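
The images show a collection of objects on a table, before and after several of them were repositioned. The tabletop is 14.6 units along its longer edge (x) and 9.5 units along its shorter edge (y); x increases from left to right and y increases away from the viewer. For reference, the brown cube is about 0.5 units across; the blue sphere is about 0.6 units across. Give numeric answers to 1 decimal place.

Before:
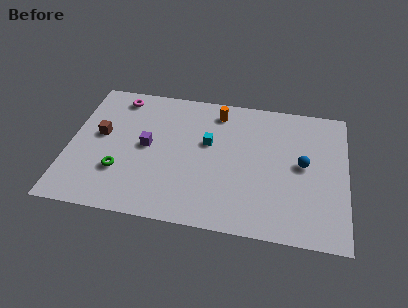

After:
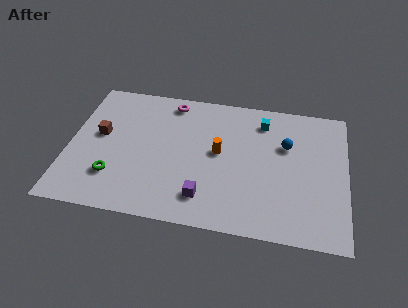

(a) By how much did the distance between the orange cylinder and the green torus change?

-1.1

Before: roughly 7.1 units apart; after: 6.0. That's 1.1 units closer together.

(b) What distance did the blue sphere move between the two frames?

1.5

The blue sphere was near (12.3, 5.0) before and (11.4, 6.2) after, so it travelled √(0.9² + 1.2²) ≈ 1.5 units.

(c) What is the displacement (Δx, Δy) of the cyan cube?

(2.8, 2.0)

From the two frames, the cyan cube sits at roughly (7.3, 5.7) before and (10.1, 7.7) after.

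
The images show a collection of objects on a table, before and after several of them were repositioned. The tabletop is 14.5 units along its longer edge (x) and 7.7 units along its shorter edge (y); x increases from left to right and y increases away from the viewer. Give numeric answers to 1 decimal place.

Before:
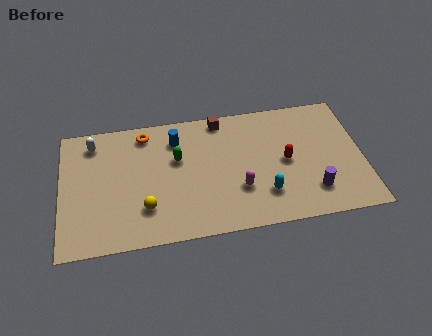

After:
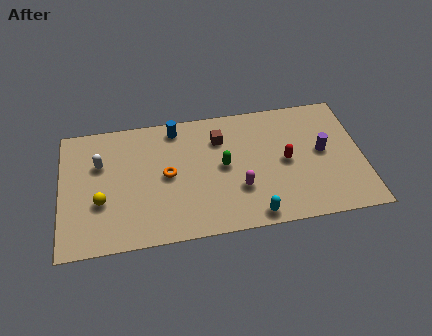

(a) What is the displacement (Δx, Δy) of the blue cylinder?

(0.0, 0.7)

From the two frames, the blue cylinder sits at roughly (5.6, 6.0) before and (5.6, 6.7) after.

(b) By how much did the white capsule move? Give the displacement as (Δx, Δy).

(0.3, -1.3)

The white capsule was at about (1.6, 6.4) and moved to about (1.9, 5.1).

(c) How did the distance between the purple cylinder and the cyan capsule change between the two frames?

+2.5

They were about 2.3 units apart before and 4.8 after — 2.5 units further apart.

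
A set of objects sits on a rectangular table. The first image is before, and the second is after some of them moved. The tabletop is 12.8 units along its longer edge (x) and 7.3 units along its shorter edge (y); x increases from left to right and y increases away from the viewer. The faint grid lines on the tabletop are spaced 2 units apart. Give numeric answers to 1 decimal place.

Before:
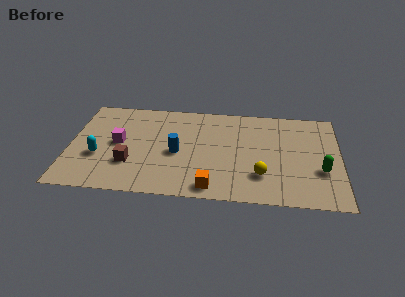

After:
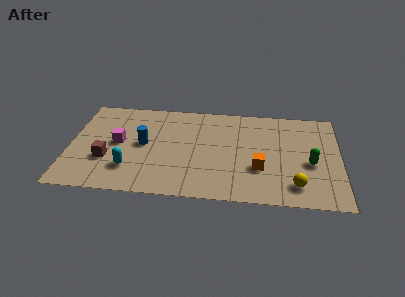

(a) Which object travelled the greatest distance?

the orange cube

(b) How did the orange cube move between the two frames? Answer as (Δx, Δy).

(2.2, 1.6)

The orange cube was at about (6.8, 0.9) and moved to about (9.0, 2.5).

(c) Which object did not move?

the magenta cube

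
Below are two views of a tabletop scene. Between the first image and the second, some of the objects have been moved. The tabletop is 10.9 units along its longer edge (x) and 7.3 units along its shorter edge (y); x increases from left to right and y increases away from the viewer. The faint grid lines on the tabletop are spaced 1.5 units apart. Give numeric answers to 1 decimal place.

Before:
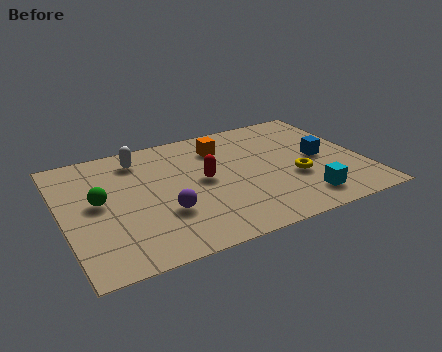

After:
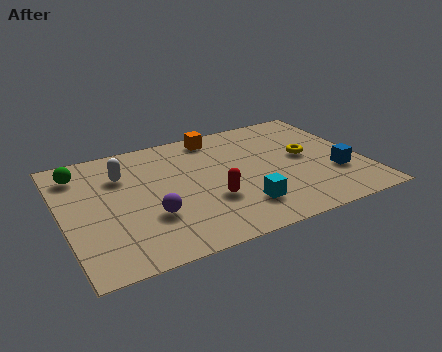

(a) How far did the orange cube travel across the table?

0.8

The orange cube was near (6.0, 5.6) before and (5.9, 6.4) after, so it travelled √(0.1² + 0.8²) ≈ 0.8 units.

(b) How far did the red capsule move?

1.3

The red capsule was near (5.1, 3.8) before and (5.2, 2.5) after, so it travelled √(0.1² + 1.3²) ≈ 1.3 units.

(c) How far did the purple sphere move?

0.5

The purple sphere moved from about (3.5, 2.4) to (3.0, 2.4), a distance of √(0.5² + 0.0²) ≈ 0.5.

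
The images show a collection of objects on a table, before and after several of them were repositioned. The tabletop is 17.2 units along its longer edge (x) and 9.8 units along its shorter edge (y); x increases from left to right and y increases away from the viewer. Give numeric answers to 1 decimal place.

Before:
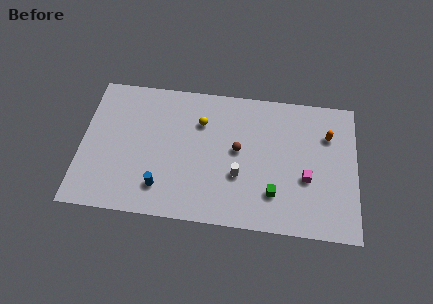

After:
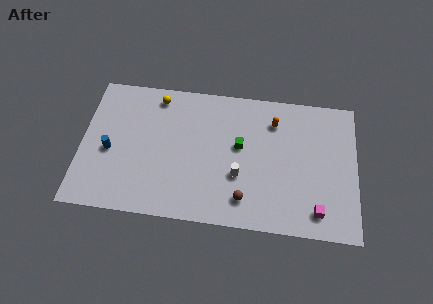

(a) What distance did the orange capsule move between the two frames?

3.5

The orange capsule moved from about (15.4, 7.0) to (12.0, 7.6), a distance of √(3.4² + 0.6²) ≈ 3.5.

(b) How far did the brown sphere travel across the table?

3.4

From (9.8, 5.3) to (10.3, 1.9), the brown sphere covered √(0.5² + 3.4²) ≈ 3.4 units.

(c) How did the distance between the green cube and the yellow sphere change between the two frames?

-0.5

They were about 6.5 units apart before and 6.0 after — 0.5 units closer together.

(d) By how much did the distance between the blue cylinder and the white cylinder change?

+3.1

They were about 5.0 units apart before and 8.1 after — 3.1 units further apart.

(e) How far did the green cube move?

3.8

The green cube was near (12.1, 2.5) before and (9.9, 5.6) after, so it travelled √(2.2² + 3.1²) ≈ 3.8 units.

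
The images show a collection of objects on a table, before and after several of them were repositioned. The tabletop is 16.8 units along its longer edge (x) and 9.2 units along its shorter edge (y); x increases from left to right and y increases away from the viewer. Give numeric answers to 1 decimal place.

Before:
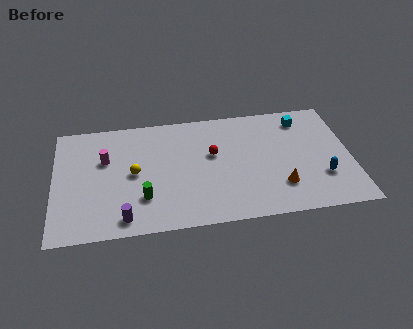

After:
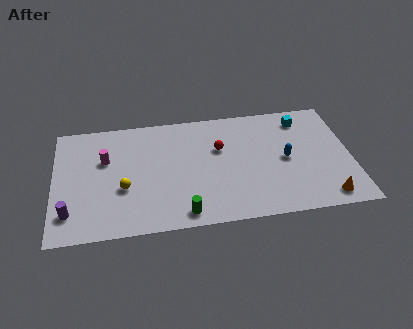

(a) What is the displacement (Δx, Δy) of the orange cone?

(2.5, -1.2)

The orange cone was at about (12.7, 2.4) and moved to about (15.2, 1.2).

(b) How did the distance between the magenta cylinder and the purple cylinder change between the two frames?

-0.4

Before: roughly 4.8 units apart; after: 4.4. That's 0.4 units closer together.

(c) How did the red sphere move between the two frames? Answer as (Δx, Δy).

(0.4, 0.4)

The red sphere started near (9.0, 5.5) and ended near (9.4, 5.9).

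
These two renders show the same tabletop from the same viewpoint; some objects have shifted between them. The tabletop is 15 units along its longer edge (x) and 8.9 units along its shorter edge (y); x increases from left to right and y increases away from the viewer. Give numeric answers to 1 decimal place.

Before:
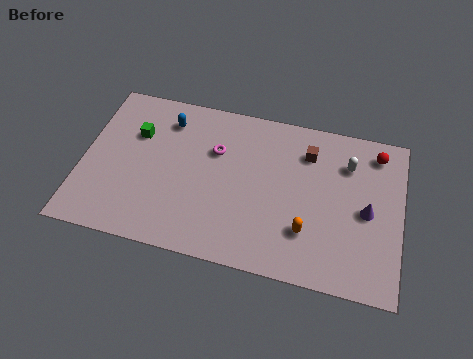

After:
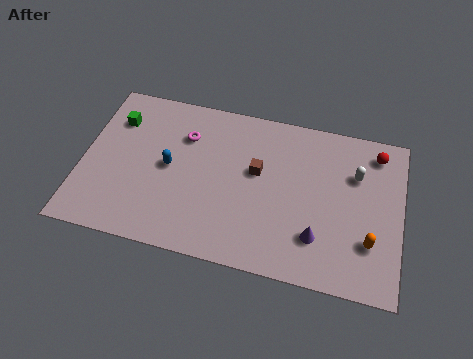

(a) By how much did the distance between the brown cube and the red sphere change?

+2.7

Before: roughly 3.3 units apart; after: 6.0. That's 2.7 units further apart.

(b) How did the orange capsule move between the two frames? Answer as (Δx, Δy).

(2.9, 0.1)

The orange capsule started near (10.7, 2.5) and ended near (13.6, 2.6).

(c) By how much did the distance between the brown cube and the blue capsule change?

-2.5

They were about 6.7 units apart before and 4.2 after — 2.5 units closer together.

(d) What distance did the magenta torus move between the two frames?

1.6

The magenta torus moved from about (6.2, 5.9) to (4.7, 6.4), a distance of √(1.5² + 0.5²) ≈ 1.6.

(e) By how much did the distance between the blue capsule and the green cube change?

+1.6

Before: roughly 1.8 units apart; after: 3.4. That's 1.6 units further apart.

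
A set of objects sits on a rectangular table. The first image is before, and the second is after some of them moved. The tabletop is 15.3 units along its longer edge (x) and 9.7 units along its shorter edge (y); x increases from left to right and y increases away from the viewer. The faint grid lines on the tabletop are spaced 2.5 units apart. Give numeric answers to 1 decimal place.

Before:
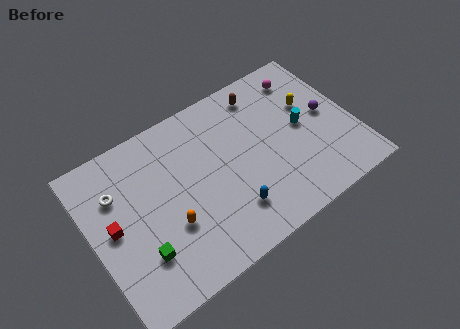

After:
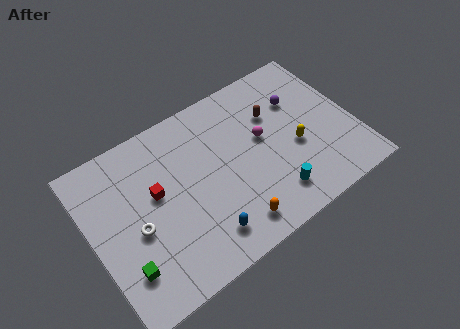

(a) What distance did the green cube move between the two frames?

1.0

The green cube moved from about (2.4, 2.7) to (1.4, 2.4), a distance of √(1.0² + 0.3²) ≈ 1.0.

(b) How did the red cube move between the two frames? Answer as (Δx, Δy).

(2.6, 0.6)

The red cube was at about (1.2, 5.0) and moved to about (3.8, 5.6).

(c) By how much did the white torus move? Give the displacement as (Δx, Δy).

(0.7, -2.6)

The white torus was at about (1.7, 6.8) and moved to about (2.4, 4.2).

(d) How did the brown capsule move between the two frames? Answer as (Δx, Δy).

(0.4, -1.6)

The brown capsule started near (10.6, 8.2) and ended near (11.0, 6.6).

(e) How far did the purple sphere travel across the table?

2.2

The purple sphere moved from about (13.9, 5.0) to (12.5, 6.7), a distance of √(1.4² + 1.7²) ≈ 2.2.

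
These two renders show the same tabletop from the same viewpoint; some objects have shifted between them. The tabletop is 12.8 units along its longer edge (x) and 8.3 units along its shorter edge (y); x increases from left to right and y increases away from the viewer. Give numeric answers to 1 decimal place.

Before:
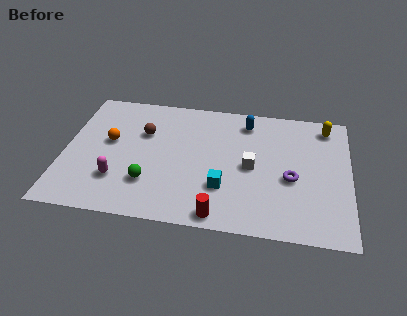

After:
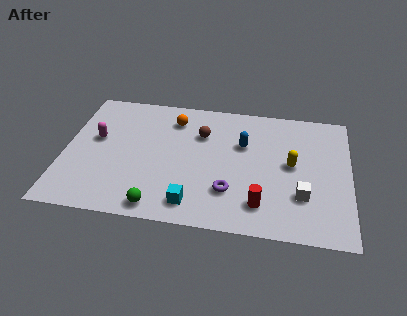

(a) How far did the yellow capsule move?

3.1

The yellow capsule was near (11.7, 7.1) before and (10.2, 4.4) after, so it travelled √(1.5² + 2.7²) ≈ 3.1 units.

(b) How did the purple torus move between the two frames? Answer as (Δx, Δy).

(-2.7, -1.2)

From the two frames, the purple torus sits at roughly (10.2, 3.5) before and (7.5, 2.3) after.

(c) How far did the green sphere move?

1.5

From (3.9, 2.3) to (4.4, 0.9), the green sphere covered √(0.5² + 1.4²) ≈ 1.5 units.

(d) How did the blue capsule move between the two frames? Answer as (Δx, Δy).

(-0.1, -1.5)

The blue capsule started near (8.1, 6.9) and ended near (8.0, 5.4).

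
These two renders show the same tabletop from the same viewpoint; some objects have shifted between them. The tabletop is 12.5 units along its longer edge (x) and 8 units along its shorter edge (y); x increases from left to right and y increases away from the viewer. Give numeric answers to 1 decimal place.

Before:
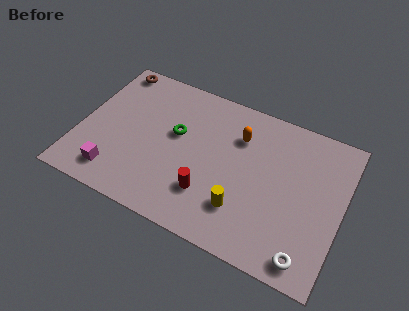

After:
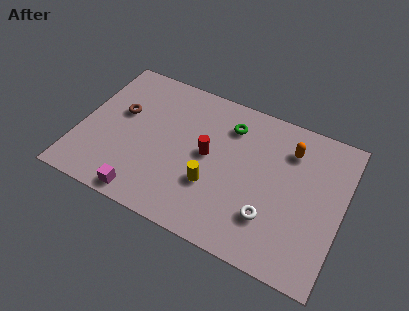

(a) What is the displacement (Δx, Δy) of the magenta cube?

(1.5, -0.6)

The magenta cube started near (2.0, 1.4) and ended near (3.5, 0.8).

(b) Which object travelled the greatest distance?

the green torus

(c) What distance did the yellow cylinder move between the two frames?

1.6

The yellow cylinder moved from about (8.0, 2.1) to (6.5, 2.7), a distance of √(1.5² + 0.6²) ≈ 1.6.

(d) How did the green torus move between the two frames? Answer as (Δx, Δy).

(2.4, 1.5)

From the two frames, the green torus sits at roughly (4.5, 4.7) before and (6.9, 6.2) after.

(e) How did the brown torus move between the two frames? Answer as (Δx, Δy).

(0.8, -2.4)

The brown torus was at about (1.0, 7.2) and moved to about (1.8, 4.8).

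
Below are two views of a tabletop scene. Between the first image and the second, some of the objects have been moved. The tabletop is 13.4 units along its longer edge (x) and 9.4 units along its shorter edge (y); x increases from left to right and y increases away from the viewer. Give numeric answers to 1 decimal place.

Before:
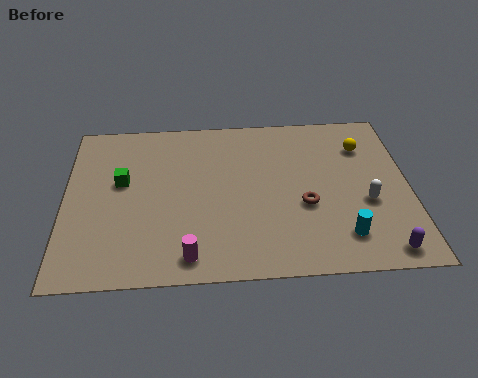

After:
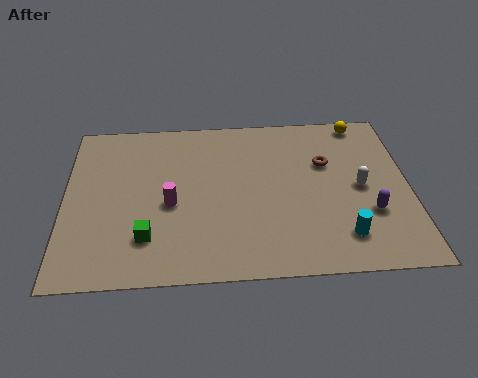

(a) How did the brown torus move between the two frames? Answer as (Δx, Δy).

(0.9, 2.4)

From the two frames, the brown torus sits at roughly (9.3, 3.7) before and (10.2, 6.1) after.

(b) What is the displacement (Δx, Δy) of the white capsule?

(-0.2, 0.9)

From the two frames, the white capsule sits at roughly (11.7, 3.7) before and (11.5, 4.6) after.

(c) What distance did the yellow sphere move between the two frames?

1.5

The yellow sphere moved from about (11.7, 7.0) to (11.7, 8.5), a distance of √(0.0² + 1.5²) ≈ 1.5.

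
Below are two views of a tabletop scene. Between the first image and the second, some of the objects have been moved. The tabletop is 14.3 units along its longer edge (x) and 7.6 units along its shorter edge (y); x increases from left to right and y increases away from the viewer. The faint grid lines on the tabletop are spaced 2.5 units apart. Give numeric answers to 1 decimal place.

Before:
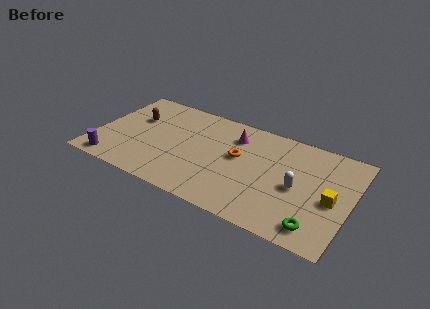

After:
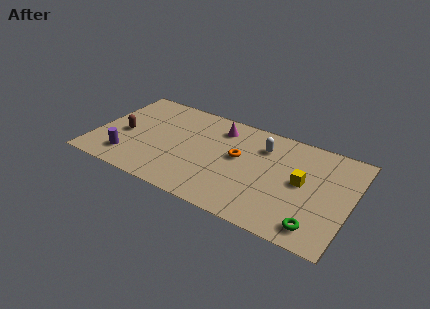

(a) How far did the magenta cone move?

0.9

From (7.6, 5.8) to (6.7, 6.1), the magenta cone covered √(0.9² + 0.3²) ≈ 0.9 units.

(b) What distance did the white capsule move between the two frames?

3.1

The white capsule was near (11.4, 3.5) before and (9.2, 5.7) after, so it travelled √(2.2² + 2.2²) ≈ 3.1 units.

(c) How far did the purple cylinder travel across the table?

1.1

The purple cylinder moved from about (1.3, 0.9) to (2.1, 1.6), a distance of √(0.8² + 0.7²) ≈ 1.1.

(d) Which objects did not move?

the orange torus and the green torus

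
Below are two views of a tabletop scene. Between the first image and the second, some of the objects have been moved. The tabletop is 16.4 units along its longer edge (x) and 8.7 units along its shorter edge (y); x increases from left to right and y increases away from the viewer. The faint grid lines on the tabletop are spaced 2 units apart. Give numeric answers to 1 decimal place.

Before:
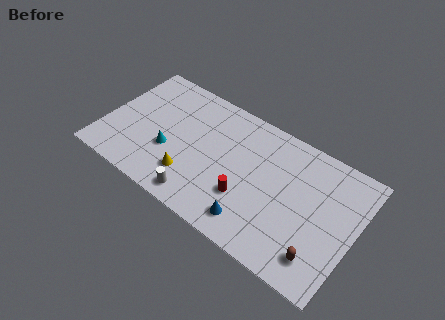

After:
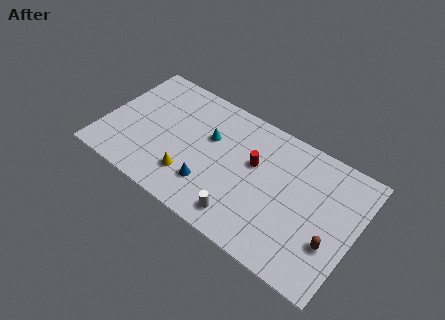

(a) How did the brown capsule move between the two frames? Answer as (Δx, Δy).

(0.5, 1.2)

From the two frames, the brown capsule sits at roughly (14.6, 1.7) before and (15.1, 2.9) after.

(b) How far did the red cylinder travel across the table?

2.5

From (9.6, 2.8) to (9.7, 5.3), the red cylinder covered √(0.1² + 2.5²) ≈ 2.5 units.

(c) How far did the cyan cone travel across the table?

3.3

From (4.4, 3.2) to (6.7, 5.5), the cyan cone covered √(2.3² + 2.3²) ≈ 3.3 units.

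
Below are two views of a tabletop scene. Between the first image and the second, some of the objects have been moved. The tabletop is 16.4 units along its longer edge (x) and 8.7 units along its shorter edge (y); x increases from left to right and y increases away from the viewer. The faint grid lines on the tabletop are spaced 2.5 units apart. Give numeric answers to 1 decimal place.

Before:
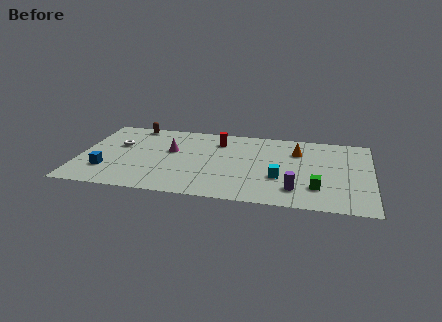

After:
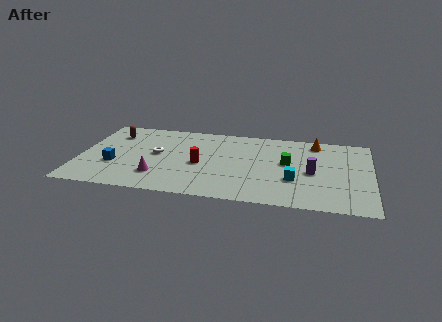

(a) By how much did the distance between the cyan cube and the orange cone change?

+1.3

Before: roughly 3.3 units apart; after: 4.6. That's 1.3 units further apart.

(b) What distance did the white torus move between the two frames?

2.3

From (2.1, 5.4) to (4.3, 4.7), the white torus covered √(2.2² + 0.7²) ≈ 2.3 units.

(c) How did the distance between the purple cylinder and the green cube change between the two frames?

+0.4

They were about 1.3 units apart before and 1.7 after — 0.4 units further apart.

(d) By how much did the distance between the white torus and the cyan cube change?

-1.5

They were about 9.5 units apart before and 8.0 after — 1.5 units closer together.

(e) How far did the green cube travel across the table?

3.1

From (13.4, 2.3) to (11.7, 4.9), the green cube covered √(1.7² + 2.6²) ≈ 3.1 units.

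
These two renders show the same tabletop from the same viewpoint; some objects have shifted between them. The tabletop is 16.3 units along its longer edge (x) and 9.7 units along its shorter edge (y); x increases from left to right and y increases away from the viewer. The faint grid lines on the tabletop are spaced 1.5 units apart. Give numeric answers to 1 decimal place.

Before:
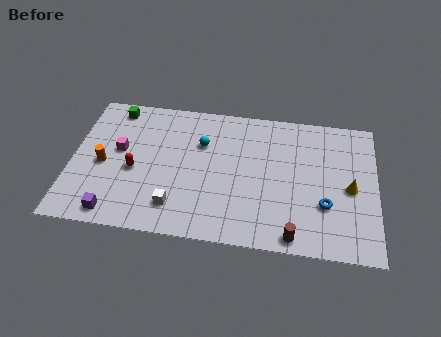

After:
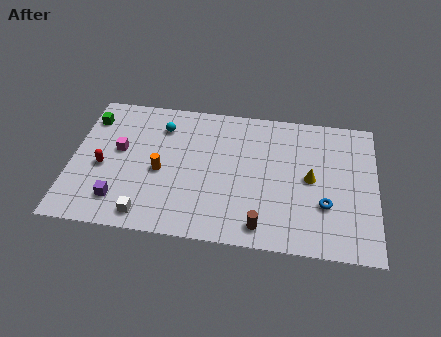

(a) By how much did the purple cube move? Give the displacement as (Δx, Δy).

(0.2, 0.9)

The purple cube started near (2.5, 1.1) and ended near (2.7, 2.0).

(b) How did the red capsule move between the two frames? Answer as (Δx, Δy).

(-1.7, 0.0)

The red capsule started near (3.4, 4.2) and ended near (1.7, 4.2).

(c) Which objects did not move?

the magenta cube and the blue torus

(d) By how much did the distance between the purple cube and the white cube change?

-1.6

The distance was about 3.3 in the first image and 1.7 in the second, so they moved 1.6 units closer together.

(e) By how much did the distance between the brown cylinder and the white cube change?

-0.3

They were about 6.4 units apart before and 6.1 after — 0.3 units closer together.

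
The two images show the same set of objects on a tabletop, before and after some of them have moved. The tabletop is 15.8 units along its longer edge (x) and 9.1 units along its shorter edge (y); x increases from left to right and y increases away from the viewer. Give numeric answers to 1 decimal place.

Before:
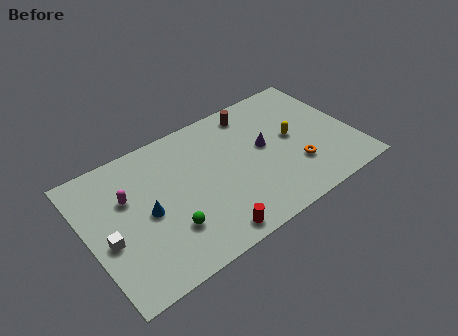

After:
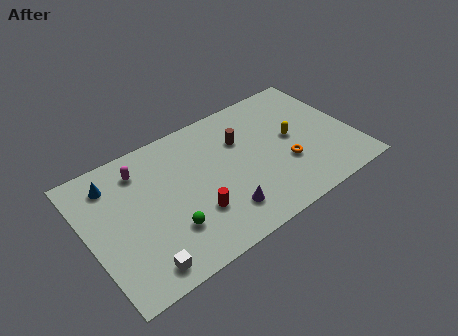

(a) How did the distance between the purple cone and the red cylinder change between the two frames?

-4.0

Before: roughly 5.7 units apart; after: 1.7. That's 4.0 units closer together.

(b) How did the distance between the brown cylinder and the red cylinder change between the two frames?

-3.0

The distance was about 7.8 in the first image and 4.8 in the second, so they moved 3.0 units closer together.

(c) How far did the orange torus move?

0.7

The orange torus was near (12.1, 2.7) before and (11.6, 3.2) after, so it travelled √(0.5² + 0.5²) ≈ 0.7 units.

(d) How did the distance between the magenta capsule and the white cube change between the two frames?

+3.6

They were about 2.6 units apart before and 6.2 after — 3.6 units further apart.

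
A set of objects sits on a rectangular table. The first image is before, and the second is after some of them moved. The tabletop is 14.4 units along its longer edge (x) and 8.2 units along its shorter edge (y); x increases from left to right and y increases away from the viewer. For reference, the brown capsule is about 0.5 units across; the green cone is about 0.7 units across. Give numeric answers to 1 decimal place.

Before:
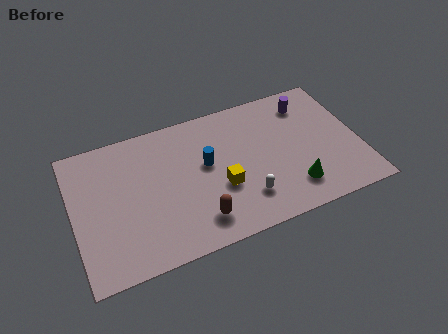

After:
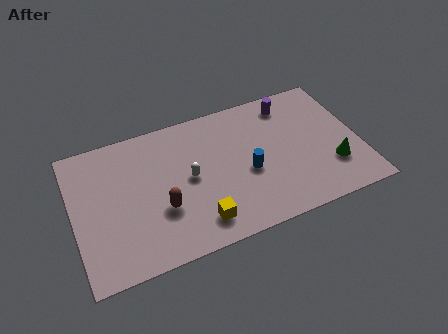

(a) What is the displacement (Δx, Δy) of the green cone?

(2.1, 0.6)

The green cone was at about (10.8, 1.8) and moved to about (12.9, 2.4).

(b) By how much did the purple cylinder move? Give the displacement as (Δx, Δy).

(-0.9, 0.3)

From the two frames, the purple cylinder sits at roughly (12.1, 6.6) before and (11.2, 6.9) after.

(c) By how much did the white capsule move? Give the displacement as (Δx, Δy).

(-2.6, 2.2)

The white capsule was at about (8.4, 2.0) and moved to about (5.8, 4.2).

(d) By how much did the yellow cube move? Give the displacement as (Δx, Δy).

(-1.3, -1.6)

The yellow cube was at about (7.3, 3.1) and moved to about (6.0, 1.5).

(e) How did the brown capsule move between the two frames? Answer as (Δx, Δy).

(-1.7, 1.3)

The brown capsule started near (6.0, 1.6) and ended near (4.3, 2.9).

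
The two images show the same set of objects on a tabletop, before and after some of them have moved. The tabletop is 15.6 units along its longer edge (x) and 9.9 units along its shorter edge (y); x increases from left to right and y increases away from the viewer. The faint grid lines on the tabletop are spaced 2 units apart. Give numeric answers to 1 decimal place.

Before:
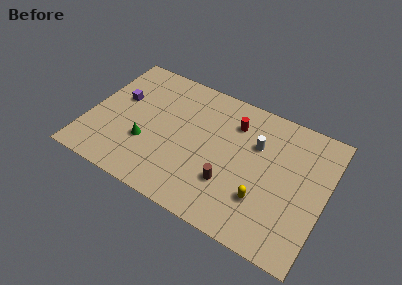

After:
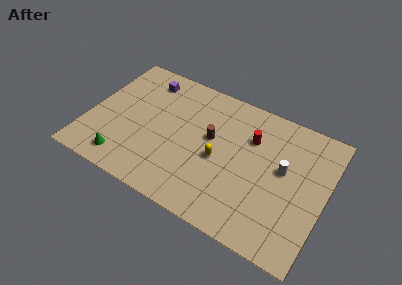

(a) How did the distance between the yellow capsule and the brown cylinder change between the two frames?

-0.7

They were about 2.2 units apart before and 1.5 after — 0.7 units closer together.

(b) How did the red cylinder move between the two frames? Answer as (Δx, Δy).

(1.2, -0.6)

The red cylinder was at about (9.3, 7.5) and moved to about (10.5, 6.9).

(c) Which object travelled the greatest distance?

the yellow capsule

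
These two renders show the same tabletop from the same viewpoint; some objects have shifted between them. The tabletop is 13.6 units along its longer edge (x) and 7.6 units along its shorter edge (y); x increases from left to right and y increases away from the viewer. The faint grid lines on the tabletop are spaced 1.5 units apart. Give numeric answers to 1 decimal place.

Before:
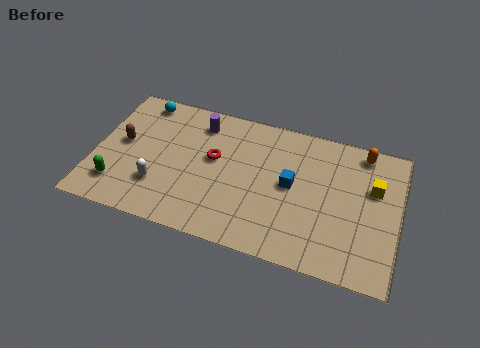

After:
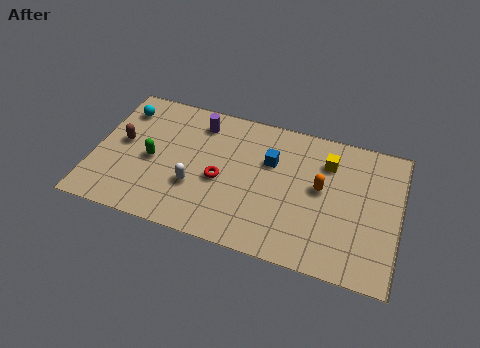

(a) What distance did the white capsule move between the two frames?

1.6

The white capsule moved from about (3.0, 2.2) to (4.6, 2.6), a distance of √(1.6² + 0.4²) ≈ 1.6.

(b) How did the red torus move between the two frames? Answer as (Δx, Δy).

(0.4, -1.1)

From the two frames, the red torus sits at roughly (5.3, 4.4) before and (5.7, 3.3) after.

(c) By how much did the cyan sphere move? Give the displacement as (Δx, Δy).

(-0.8, -0.7)

From the two frames, the cyan sphere sits at roughly (1.8, 6.7) before and (1.0, 6.0) after.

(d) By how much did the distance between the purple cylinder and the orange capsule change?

-1.4

They were about 7.3 units apart before and 5.9 after — 1.4 units closer together.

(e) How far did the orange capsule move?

3.0

The orange capsule was near (11.8, 6.7) before and (10.1, 4.2) after, so it travelled √(1.7² + 2.5²) ≈ 3.0 units.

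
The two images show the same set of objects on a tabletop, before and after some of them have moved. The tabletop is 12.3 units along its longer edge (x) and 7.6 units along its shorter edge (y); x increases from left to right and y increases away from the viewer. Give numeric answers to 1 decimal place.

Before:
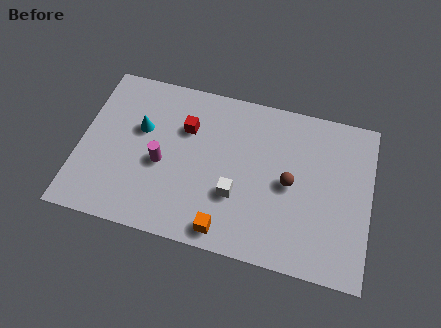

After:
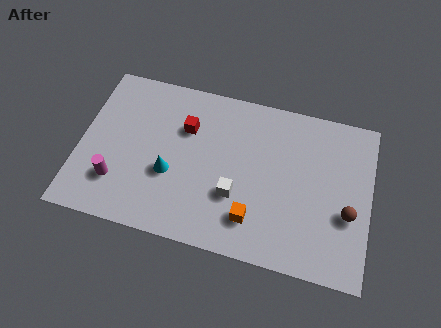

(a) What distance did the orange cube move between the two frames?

1.4

From (6.4, 0.9) to (7.5, 1.7), the orange cube covered √(1.1² + 0.8²) ≈ 1.4 units.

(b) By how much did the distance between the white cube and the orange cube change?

-0.5

The distance was about 1.7 in the first image and 1.2 in the second, so they moved 0.5 units closer together.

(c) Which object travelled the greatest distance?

the brown sphere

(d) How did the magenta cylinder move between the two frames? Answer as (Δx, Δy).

(-1.8, -1.3)

The magenta cylinder started near (3.5, 3.3) and ended near (1.7, 2.0).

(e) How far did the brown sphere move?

2.6

The brown sphere was near (8.9, 3.7) before and (11.4, 2.9) after, so it travelled √(2.5² + 0.8²) ≈ 2.6 units.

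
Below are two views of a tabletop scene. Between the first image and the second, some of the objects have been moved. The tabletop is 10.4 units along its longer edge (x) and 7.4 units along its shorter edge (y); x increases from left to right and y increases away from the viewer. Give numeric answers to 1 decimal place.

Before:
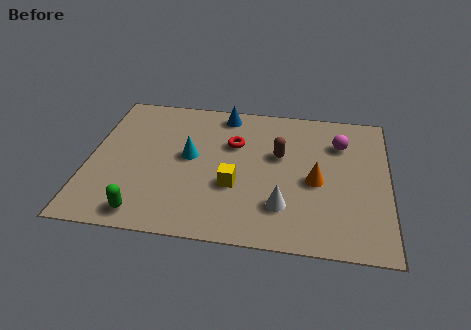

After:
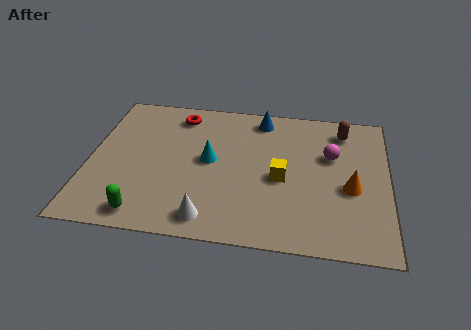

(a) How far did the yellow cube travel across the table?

1.7

From (5.1, 2.7) to (6.7, 3.3), the yellow cube covered √(1.6² + 0.6²) ≈ 1.7 units.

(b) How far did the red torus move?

2.4

The red torus moved from about (5.0, 4.9) to (3.0, 6.2), a distance of √(2.0² + 1.3²) ≈ 2.4.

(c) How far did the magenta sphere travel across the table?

0.8

The magenta sphere moved from about (8.7, 5.4) to (8.4, 4.7), a distance of √(0.3² + 0.7²) ≈ 0.8.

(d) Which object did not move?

the green capsule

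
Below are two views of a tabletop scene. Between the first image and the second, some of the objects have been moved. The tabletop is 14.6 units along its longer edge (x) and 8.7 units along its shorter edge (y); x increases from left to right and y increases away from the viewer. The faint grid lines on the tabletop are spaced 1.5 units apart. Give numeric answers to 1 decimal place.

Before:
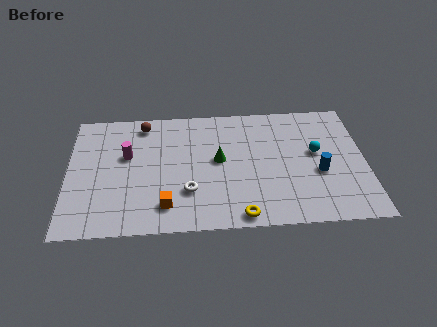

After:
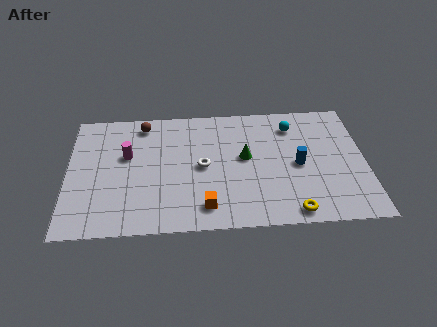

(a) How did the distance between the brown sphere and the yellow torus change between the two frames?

+1.6

Before: roughly 8.2 units apart; after: 9.8. That's 1.6 units further apart.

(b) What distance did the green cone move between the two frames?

1.3

The green cone moved from about (7.4, 4.7) to (8.7, 4.8), a distance of √(1.3² + 0.1²) ≈ 1.3.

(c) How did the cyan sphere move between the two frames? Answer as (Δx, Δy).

(-1.1, 2.0)

The cyan sphere was at about (12.2, 4.9) and moved to about (11.1, 6.9).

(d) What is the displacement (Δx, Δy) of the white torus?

(0.7, 1.7)

The white torus started near (5.9, 2.6) and ended near (6.6, 4.3).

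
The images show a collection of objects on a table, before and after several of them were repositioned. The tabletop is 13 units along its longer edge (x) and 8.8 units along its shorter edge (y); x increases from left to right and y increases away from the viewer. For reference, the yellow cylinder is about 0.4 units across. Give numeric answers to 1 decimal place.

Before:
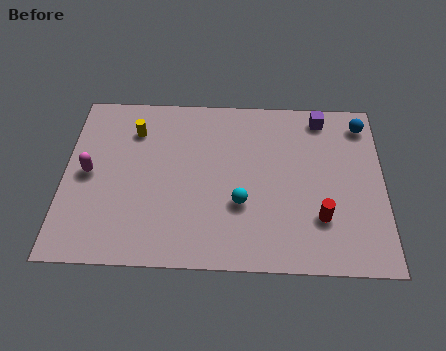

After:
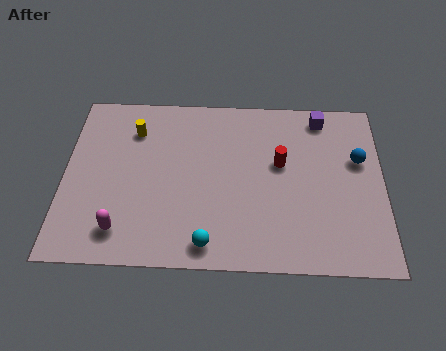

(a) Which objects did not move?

the yellow cylinder and the purple cube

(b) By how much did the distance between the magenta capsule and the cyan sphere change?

-2.8

Before: roughly 6.3 units apart; after: 3.5. That's 2.8 units closer together.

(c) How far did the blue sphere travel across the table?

1.9

From (12.2, 7.4) to (12.0, 5.5), the blue sphere covered √(0.2² + 1.9²) ≈ 1.9 units.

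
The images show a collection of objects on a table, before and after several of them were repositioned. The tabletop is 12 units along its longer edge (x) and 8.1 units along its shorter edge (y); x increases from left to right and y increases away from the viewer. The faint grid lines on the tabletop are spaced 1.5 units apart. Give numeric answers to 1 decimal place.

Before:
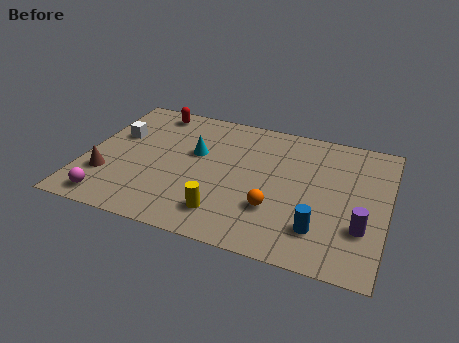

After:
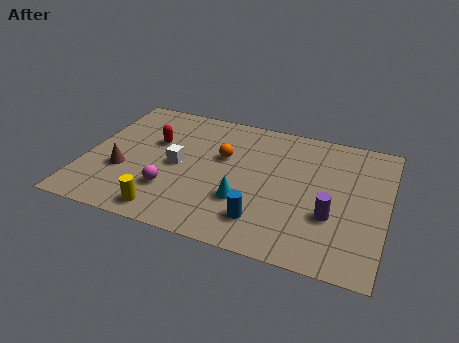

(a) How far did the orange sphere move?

3.4

From (7.7, 2.5) to (5.4, 5.0), the orange sphere covered √(2.3² + 2.5²) ≈ 3.4 units.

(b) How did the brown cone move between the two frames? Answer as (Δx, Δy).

(0.6, 0.5)

The brown cone was at about (1.0, 2.4) and moved to about (1.6, 2.9).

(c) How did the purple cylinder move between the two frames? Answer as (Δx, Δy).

(-1.2, 0.3)

From the two frames, the purple cylinder sits at roughly (11.1, 2.5) before and (9.9, 2.8) after.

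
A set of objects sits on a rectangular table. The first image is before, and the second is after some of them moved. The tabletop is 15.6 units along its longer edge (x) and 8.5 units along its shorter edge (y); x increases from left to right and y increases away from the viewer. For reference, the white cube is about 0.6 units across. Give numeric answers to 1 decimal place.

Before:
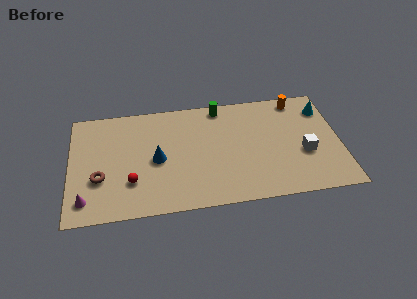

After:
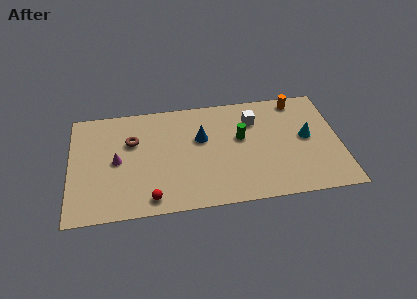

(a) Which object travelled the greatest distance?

the white cube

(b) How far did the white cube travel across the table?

4.1

From (13.5, 3.3) to (10.7, 6.3), the white cube covered √(2.8² + 3.0²) ≈ 4.1 units.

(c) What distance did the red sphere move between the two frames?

1.8

The red sphere moved from about (3.5, 2.5) to (4.6, 1.1), a distance of √(1.1² + 1.4²) ≈ 1.8.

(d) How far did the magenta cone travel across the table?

3.2

The magenta cone moved from about (0.9, 1.5) to (2.7, 4.2), a distance of √(1.8² + 2.7²) ≈ 3.2.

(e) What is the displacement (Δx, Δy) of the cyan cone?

(-1.1, -2.1)

From the two frames, the cyan cone sits at roughly (14.8, 6.6) before and (13.7, 4.5) after.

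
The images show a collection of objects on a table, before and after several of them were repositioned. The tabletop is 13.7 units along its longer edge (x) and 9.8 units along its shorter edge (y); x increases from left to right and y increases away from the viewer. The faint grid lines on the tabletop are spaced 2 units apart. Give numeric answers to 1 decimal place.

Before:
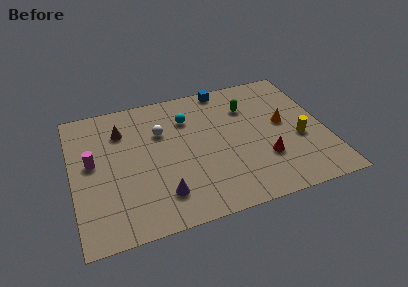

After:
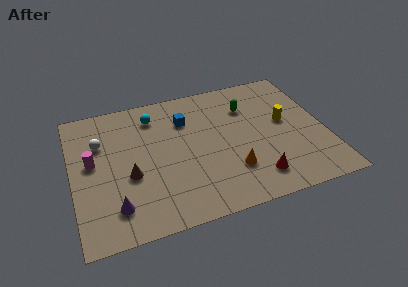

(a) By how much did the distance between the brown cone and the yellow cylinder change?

-1.3

They were about 10.0 units apart before and 8.7 after — 1.3 units closer together.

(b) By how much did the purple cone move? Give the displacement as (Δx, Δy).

(-2.5, -0.1)

From the two frames, the purple cone sits at roughly (4.6, 2.1) before and (2.1, 2.0) after.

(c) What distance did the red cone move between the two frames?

1.3

The red cone was near (10.2, 3.0) before and (9.6, 1.8) after, so it travelled √(0.6² + 1.2²) ≈ 1.3 units.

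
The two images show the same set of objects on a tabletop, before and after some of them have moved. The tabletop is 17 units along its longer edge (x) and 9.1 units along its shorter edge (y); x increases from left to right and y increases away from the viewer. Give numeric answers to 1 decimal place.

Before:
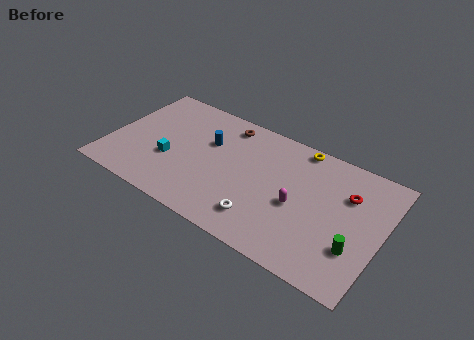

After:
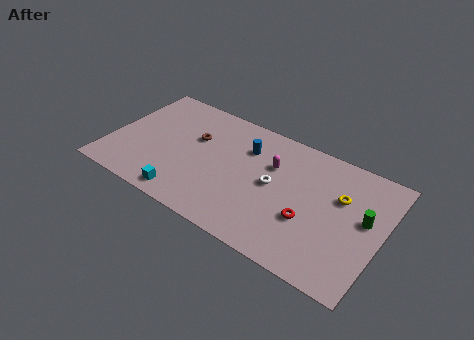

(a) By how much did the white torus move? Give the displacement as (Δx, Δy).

(0.3, 2.8)

The white torus started near (10.0, 1.9) and ended near (10.3, 4.7).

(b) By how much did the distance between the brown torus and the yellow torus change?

+4.6

The distance was about 4.6 in the first image and 9.2 in the second, so they moved 4.6 units further apart.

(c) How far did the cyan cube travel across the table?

2.7

The cyan cube moved from about (3.9, 3.4) to (5.3, 1.1), a distance of √(1.4² + 2.3²) ≈ 2.7.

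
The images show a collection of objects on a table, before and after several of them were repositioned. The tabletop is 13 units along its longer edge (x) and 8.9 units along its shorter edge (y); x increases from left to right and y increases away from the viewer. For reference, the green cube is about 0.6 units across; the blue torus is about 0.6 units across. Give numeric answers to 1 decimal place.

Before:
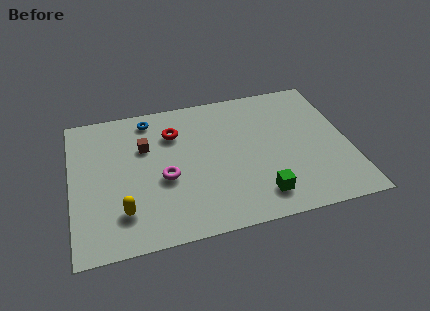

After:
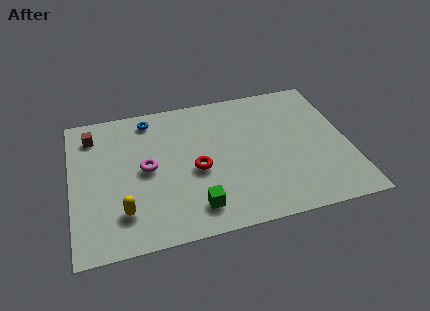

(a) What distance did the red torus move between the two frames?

2.8

The red torus was near (4.9, 6.5) before and (5.8, 3.9) after, so it travelled √(0.9² + 2.6²) ≈ 2.8 units.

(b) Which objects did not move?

the blue torus and the yellow capsule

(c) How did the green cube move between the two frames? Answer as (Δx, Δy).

(-3.0, 0.0)

The green cube started near (8.6, 1.6) and ended near (5.6, 1.6).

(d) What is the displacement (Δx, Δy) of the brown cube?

(-2.4, 1.3)

From the two frames, the brown cube sits at roughly (3.5, 5.9) before and (1.1, 7.2) after.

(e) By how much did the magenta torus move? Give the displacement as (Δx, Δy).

(-0.8, 0.8)

The magenta torus was at about (4.3, 3.7) and moved to about (3.5, 4.5).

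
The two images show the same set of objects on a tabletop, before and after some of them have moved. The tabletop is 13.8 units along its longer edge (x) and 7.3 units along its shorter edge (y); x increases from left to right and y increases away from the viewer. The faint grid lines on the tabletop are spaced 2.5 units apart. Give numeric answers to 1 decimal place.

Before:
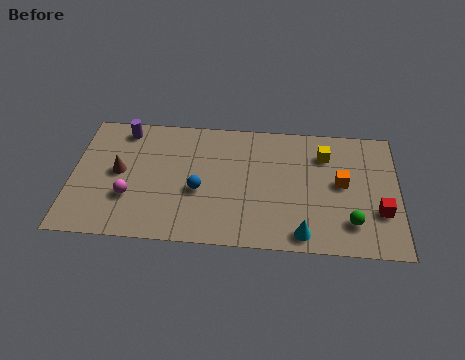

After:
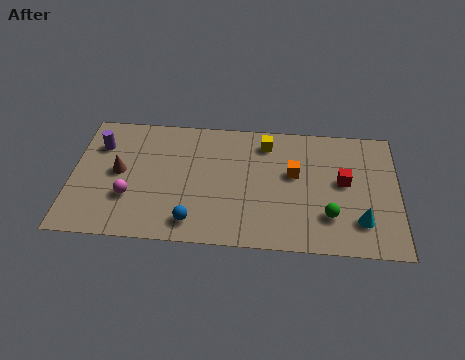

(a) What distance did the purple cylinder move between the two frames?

1.4

The purple cylinder was near (2.1, 6.3) before and (1.1, 5.3) after, so it travelled √(1.0² + 1.0²) ≈ 1.4 units.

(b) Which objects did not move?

the brown cone and the magenta sphere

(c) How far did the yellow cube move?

2.5

The yellow cube moved from about (10.7, 5.5) to (8.2, 6.0), a distance of √(2.5² + 0.5²) ≈ 2.5.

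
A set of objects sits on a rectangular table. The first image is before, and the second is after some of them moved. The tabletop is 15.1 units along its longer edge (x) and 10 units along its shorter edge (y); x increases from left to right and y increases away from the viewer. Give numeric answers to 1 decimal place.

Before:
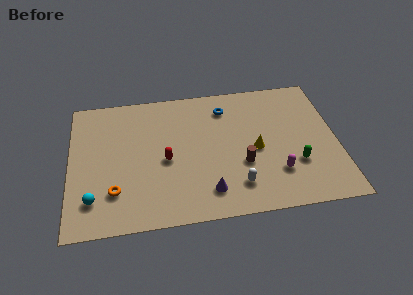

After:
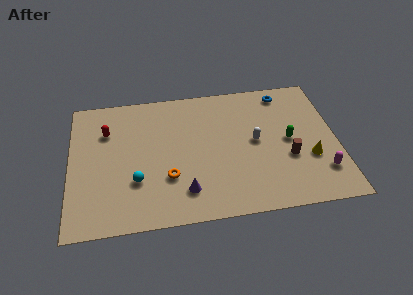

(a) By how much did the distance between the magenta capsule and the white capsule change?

+2.2

The distance was about 2.4 in the first image and 4.6 in the second, so they moved 2.2 units further apart.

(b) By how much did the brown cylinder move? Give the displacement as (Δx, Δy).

(2.6, 0.1)

The brown cylinder was at about (9.7, 3.6) and moved to about (12.3, 3.7).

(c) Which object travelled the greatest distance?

the red capsule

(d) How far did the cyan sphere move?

2.6

From (1.3, 2.2) to (3.7, 3.2), the cyan sphere covered √(2.4² + 1.0²) ≈ 2.6 units.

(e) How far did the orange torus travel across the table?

3.1

The orange torus was near (2.5, 2.6) before and (5.5, 3.2) after, so it travelled √(3.0² + 0.6²) ≈ 3.1 units.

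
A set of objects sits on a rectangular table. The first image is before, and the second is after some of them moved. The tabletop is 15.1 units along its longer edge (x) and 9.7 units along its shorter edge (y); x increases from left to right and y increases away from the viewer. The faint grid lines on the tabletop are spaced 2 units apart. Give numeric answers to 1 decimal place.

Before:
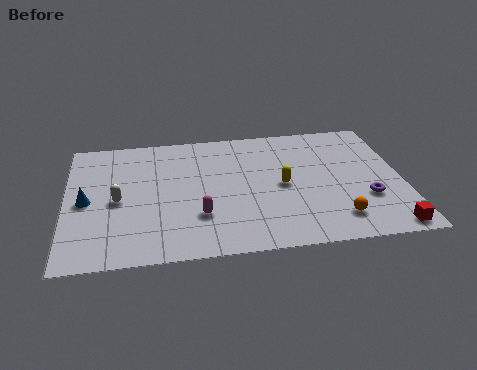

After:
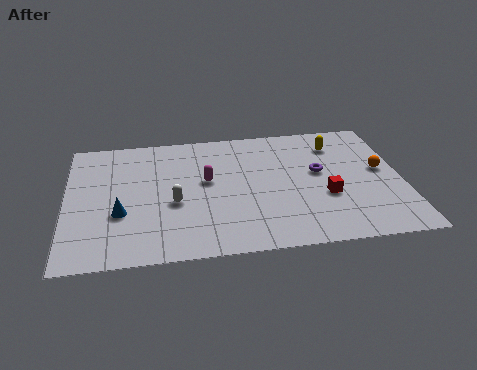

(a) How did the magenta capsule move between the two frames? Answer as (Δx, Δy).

(0.4, 2.6)

From the two frames, the magenta capsule sits at roughly (5.9, 2.9) before and (6.3, 5.5) after.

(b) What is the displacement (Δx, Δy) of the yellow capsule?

(2.6, 2.9)

The yellow capsule was at about (9.7, 4.7) and moved to about (12.3, 7.6).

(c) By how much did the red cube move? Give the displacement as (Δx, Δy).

(-2.6, 2.7)

From the two frames, the red cube sits at roughly (14.2, 0.9) before and (11.6, 3.6) after.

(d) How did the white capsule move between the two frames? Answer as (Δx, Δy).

(2.5, -0.5)

From the two frames, the white capsule sits at roughly (2.3, 4.5) before and (4.8, 4.0) after.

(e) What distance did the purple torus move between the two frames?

3.0

From (13.4, 3.2) to (11.4, 5.5), the purple torus covered √(2.0² + 2.3²) ≈ 3.0 units.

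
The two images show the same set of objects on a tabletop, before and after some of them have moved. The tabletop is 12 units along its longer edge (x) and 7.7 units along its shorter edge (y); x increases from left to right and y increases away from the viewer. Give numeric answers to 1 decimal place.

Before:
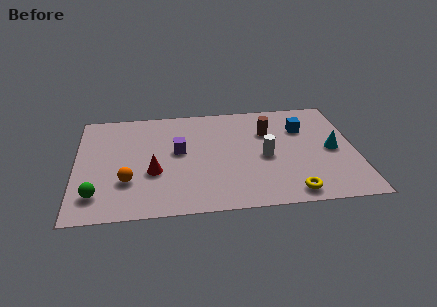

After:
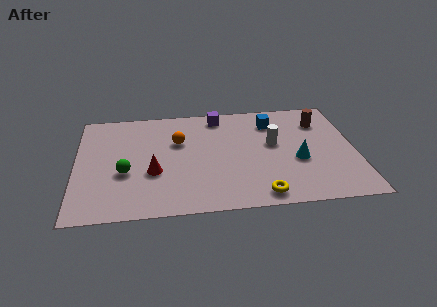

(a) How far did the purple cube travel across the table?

3.0

The purple cube moved from about (4.4, 4.3) to (6.2, 6.7), a distance of √(1.8² + 2.4²) ≈ 3.0.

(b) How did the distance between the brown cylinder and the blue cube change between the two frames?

+0.6

Before: roughly 1.5 units apart; after: 2.1. That's 0.6 units further apart.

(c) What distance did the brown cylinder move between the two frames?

2.4

The brown cylinder moved from about (8.3, 5.3) to (10.6, 5.8), a distance of √(2.3² + 0.5²) ≈ 2.4.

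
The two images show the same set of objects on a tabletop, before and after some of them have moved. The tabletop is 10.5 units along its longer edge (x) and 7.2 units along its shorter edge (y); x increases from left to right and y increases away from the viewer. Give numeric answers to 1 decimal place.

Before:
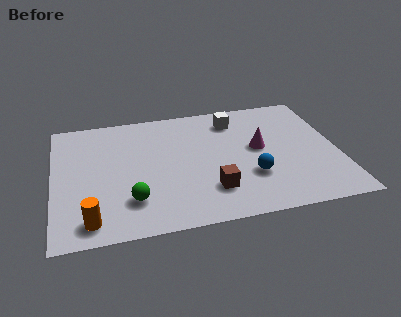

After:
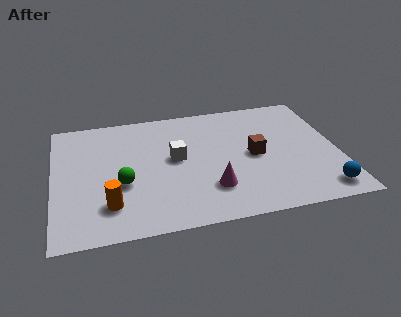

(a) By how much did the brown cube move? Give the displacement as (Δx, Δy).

(1.7, 1.7)

The brown cube started near (5.7, 1.8) and ended near (7.4, 3.5).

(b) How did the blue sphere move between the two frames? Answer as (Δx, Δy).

(2.5, -1.3)

From the two frames, the blue sphere sits at roughly (7.2, 2.3) before and (9.7, 1.0) after.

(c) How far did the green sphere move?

1.0

The green sphere was near (2.8, 1.8) before and (2.5, 2.8) after, so it travelled √(0.3² + 1.0²) ≈ 1.0 units.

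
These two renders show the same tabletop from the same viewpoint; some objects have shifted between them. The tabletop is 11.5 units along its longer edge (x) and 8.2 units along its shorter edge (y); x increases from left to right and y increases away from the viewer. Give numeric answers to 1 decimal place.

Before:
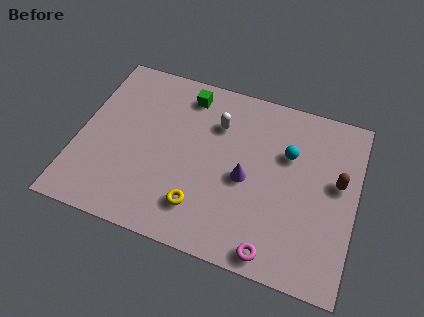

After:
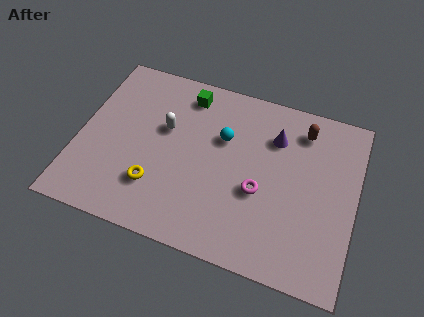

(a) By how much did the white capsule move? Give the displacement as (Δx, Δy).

(-2.1, -0.9)

The white capsule started near (5.6, 5.9) and ended near (3.5, 5.0).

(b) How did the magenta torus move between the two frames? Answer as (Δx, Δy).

(-0.8, 2.5)

The magenta torus was at about (8.4, 0.8) and moved to about (7.6, 3.3).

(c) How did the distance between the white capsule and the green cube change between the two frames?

+0.3

They were about 1.7 units apart before and 2.0 after — 0.3 units further apart.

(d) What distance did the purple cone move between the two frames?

2.5

From (7.0, 3.7) to (8.0, 6.0), the purple cone covered √(1.0² + 2.3²) ≈ 2.5 units.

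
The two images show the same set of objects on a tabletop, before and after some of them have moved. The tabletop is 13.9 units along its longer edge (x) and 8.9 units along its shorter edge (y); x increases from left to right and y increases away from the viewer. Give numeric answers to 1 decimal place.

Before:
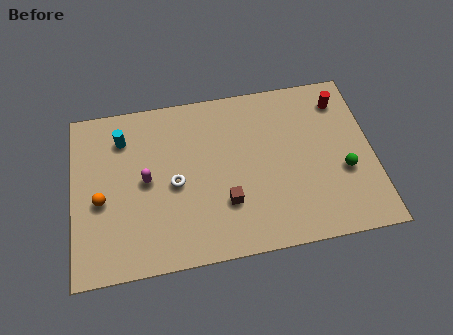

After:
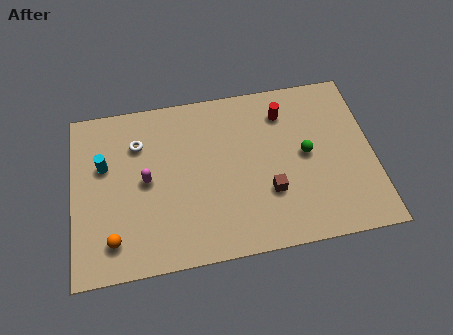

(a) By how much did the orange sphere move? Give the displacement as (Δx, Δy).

(0.5, -2.1)

The orange sphere started near (1.3, 3.8) and ended near (1.8, 1.7).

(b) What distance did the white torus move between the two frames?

2.9

From (4.7, 4.1) to (3.1, 6.5), the white torus covered √(1.6² + 2.4²) ≈ 2.9 units.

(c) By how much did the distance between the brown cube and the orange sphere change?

+1.5

They were about 5.8 units apart before and 7.3 after — 1.5 units further apart.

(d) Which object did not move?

the magenta capsule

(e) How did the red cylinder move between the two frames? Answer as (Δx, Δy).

(-2.7, -0.2)

The red cylinder was at about (12.6, 7.2) and moved to about (9.9, 7.0).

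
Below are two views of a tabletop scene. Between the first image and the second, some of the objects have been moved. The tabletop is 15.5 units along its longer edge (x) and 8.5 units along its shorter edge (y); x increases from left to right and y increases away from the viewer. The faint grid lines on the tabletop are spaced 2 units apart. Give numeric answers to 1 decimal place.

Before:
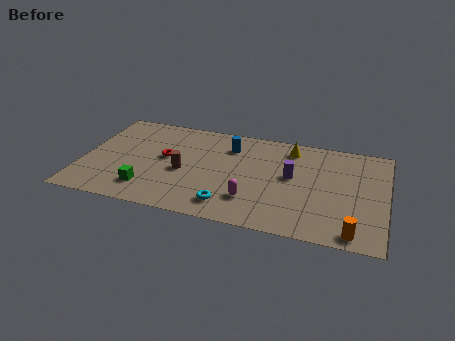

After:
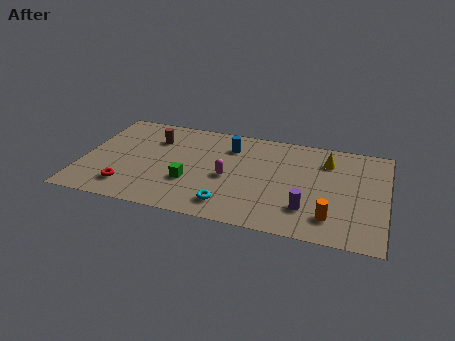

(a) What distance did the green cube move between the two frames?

2.4

The green cube moved from about (3.5, 1.8) to (5.6, 2.9), a distance of √(2.1² + 1.1²) ≈ 2.4.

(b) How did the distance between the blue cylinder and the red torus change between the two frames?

+3.2

Before: roughly 3.7 units apart; after: 6.9. That's 3.2 units further apart.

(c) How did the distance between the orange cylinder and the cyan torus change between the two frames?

-1.2

The distance was about 6.3 in the first image and 5.1 in the second, so they moved 1.2 units closer together.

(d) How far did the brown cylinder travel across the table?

3.0

From (5.2, 3.7) to (3.5, 6.2), the brown cylinder covered √(1.7² + 2.5²) ≈ 3.0 units.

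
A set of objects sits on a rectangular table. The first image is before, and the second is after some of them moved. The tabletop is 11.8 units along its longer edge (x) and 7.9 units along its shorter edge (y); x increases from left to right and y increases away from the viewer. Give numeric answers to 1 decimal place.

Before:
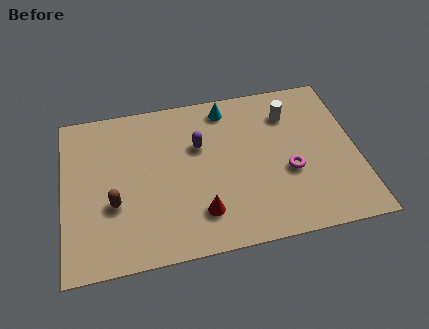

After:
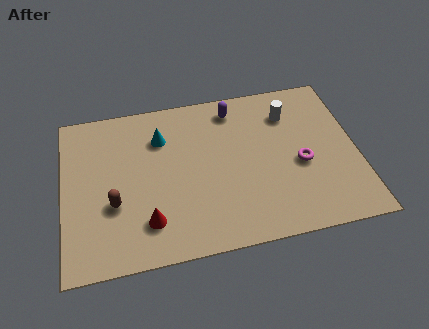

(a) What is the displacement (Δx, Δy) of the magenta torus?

(0.5, 0.3)

The magenta torus was at about (9.0, 3.1) and moved to about (9.5, 3.4).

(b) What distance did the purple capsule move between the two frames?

2.2

From (5.5, 5.1) to (7.0, 6.7), the purple capsule covered √(1.5² + 1.6²) ≈ 2.2 units.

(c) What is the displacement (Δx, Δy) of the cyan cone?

(-2.7, -1.0)

From the two frames, the cyan cone sits at roughly (6.7, 6.8) before and (4.0, 5.8) after.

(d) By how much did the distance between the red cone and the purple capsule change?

+2.8

The distance was about 3.3 in the first image and 6.1 in the second, so they moved 2.8 units further apart.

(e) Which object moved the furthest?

the cyan cone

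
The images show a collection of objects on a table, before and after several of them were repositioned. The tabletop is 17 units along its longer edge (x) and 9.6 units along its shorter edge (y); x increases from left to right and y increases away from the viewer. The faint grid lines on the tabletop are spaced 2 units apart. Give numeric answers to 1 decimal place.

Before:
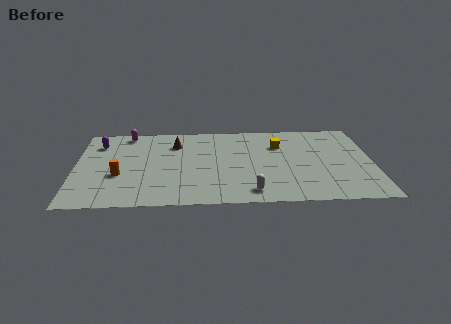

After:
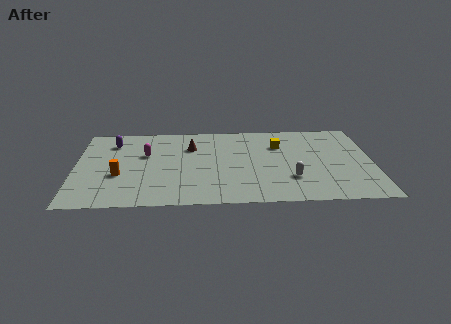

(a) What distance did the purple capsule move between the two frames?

0.8

From (1.3, 7.4) to (2.1, 7.5), the purple capsule covered √(0.8² + 0.1²) ≈ 0.8 units.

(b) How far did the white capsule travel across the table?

2.7

The white capsule moved from about (10.0, 1.4) to (12.3, 2.8), a distance of √(2.3² + 1.4²) ≈ 2.7.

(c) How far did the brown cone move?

1.0

The brown cone was near (5.7, 7.2) before and (6.6, 6.8) after, so it travelled √(0.9² + 0.4²) ≈ 1.0 units.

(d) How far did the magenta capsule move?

2.8

From (2.9, 8.6) to (4.0, 6.0), the magenta capsule covered √(1.1² + 2.6²) ≈ 2.8 units.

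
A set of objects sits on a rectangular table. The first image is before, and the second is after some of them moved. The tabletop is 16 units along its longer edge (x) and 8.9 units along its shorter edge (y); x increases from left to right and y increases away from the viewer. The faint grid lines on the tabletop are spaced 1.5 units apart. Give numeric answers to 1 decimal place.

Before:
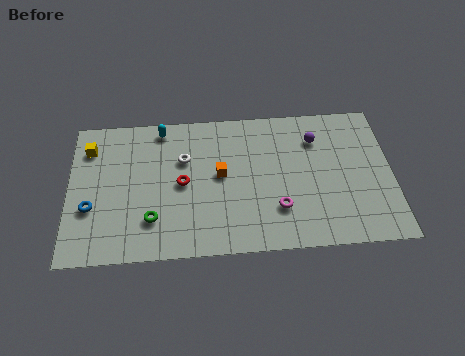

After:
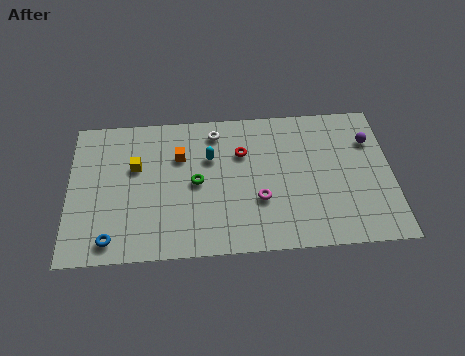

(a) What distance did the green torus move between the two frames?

3.0

From (4.1, 2.3) to (6.3, 4.4), the green torus covered √(2.2² + 2.1²) ≈ 3.0 units.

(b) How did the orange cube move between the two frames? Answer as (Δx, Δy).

(-2.0, 1.3)

The orange cube was at about (7.5, 4.8) and moved to about (5.5, 6.1).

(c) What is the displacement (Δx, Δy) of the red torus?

(3.0, 1.7)

From the two frames, the red torus sits at roughly (5.6, 4.4) before and (8.6, 6.1) after.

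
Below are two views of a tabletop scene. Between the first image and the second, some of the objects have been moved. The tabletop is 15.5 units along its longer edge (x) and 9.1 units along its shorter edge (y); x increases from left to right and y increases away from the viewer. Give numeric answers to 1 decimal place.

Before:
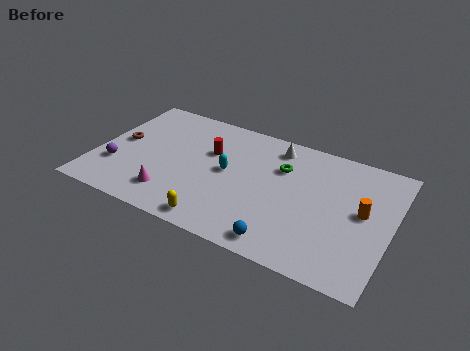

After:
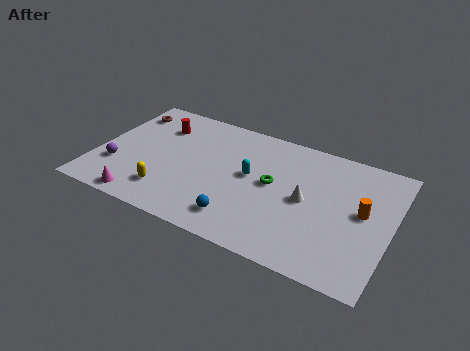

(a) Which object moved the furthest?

the white cone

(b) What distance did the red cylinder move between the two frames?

3.0

From (5.8, 5.9) to (2.9, 6.8), the red cylinder covered √(2.9² + 0.9²) ≈ 3.0 units.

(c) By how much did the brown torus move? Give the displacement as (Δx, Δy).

(-0.1, 2.5)

The brown torus was at about (1.1, 4.8) and moved to about (1.0, 7.3).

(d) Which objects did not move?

the orange cylinder and the purple sphere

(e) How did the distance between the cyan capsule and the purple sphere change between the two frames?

+1.2

Before: roughly 6.0 units apart; after: 7.2. That's 1.2 units further apart.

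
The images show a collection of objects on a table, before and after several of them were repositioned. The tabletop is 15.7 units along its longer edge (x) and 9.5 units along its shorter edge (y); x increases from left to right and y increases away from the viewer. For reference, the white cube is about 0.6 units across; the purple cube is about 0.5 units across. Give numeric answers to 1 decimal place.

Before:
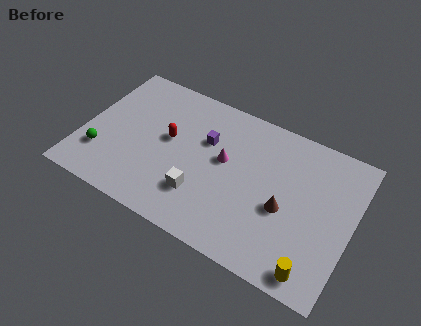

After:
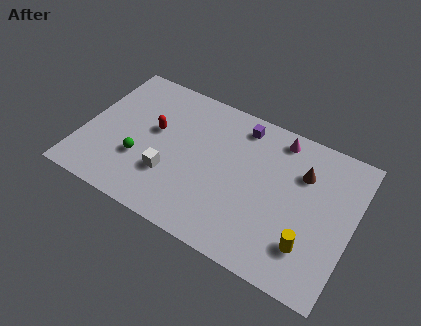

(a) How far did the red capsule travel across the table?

0.9

The red capsule moved from about (4.9, 5.3) to (4.0, 5.5), a distance of √(0.9² + 0.2²) ≈ 0.9.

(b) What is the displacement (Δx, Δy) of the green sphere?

(2.2, 0.6)

The green sphere was at about (1.3, 2.6) and moved to about (3.5, 3.2).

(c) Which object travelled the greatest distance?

the magenta cone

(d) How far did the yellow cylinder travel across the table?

1.4

From (14.0, 1.1) to (13.5, 2.4), the yellow cylinder covered √(0.5² + 1.3²) ≈ 1.4 units.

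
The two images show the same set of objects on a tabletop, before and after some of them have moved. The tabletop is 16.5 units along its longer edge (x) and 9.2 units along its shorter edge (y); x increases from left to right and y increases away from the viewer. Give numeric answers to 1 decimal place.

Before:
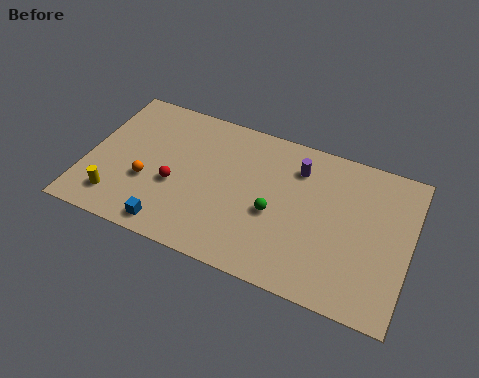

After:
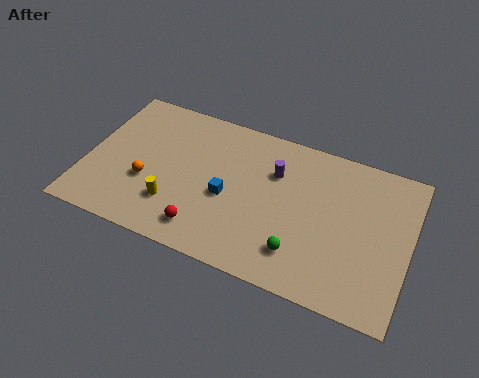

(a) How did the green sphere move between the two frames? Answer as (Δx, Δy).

(1.5, -1.8)

The green sphere started near (9.7, 3.9) and ended near (11.2, 2.1).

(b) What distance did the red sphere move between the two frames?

2.8

The red sphere moved from about (4.6, 3.7) to (6.4, 1.6), a distance of √(1.8² + 2.1²) ≈ 2.8.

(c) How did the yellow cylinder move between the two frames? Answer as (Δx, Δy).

(2.9, 0.7)

From the two frames, the yellow cylinder sits at roughly (1.8, 1.8) before and (4.7, 2.5) after.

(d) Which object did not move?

the orange sphere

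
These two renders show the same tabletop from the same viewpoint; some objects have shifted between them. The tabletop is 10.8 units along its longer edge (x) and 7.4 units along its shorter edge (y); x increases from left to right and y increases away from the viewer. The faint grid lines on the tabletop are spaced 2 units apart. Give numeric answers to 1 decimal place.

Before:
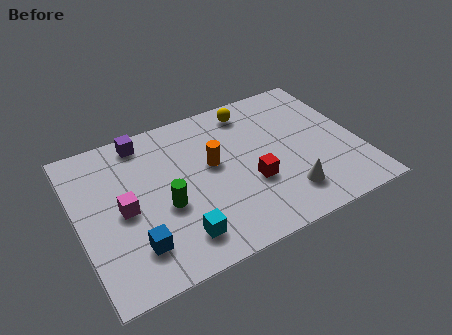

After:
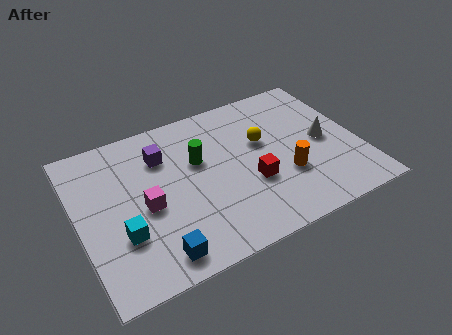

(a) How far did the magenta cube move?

0.8

The magenta cube was near (1.7, 3.5) before and (2.5, 3.3) after, so it travelled √(0.8² + 0.2²) ≈ 0.8 units.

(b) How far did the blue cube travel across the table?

1.0

From (1.9, 1.7) to (2.6, 1.0), the blue cube covered √(0.7² + 0.7²) ≈ 1.0 units.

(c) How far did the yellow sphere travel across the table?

1.8

The yellow sphere moved from about (7.0, 6.3) to (7.2, 4.5), a distance of √(0.2² + 1.8²) ≈ 1.8.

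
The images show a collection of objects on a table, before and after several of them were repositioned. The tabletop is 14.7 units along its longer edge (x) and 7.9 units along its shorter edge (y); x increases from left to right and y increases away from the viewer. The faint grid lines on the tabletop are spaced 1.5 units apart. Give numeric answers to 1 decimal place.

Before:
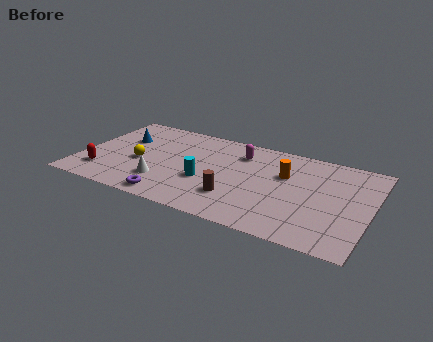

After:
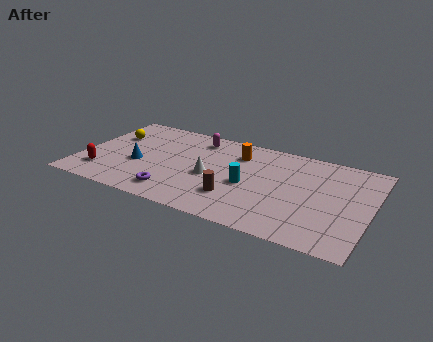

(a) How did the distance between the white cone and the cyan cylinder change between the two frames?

-0.4

Before: roughly 2.3 units apart; after: 1.9. That's 0.4 units closer together.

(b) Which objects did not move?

the brown cylinder and the red capsule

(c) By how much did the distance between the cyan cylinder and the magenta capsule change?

+0.9

Before: roughly 3.4 units apart; after: 4.3. That's 0.9 units further apart.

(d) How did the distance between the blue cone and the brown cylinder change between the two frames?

-1.7

They were about 6.9 units apart before and 5.2 after — 1.7 units closer together.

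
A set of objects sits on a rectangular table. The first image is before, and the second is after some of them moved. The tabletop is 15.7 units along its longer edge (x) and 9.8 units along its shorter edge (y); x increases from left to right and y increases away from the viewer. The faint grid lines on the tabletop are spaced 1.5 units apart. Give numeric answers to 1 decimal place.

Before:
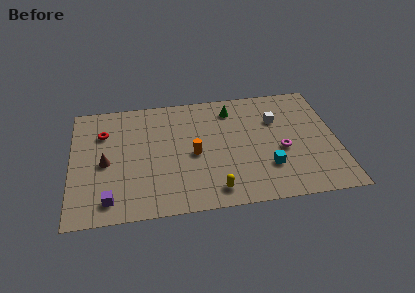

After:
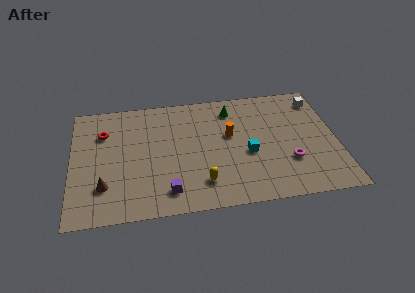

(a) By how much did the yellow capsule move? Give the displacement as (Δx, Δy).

(-0.7, 0.7)

The yellow capsule was at about (8.3, 1.4) and moved to about (7.6, 2.1).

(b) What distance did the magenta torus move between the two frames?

1.1

The magenta torus was near (12.4, 4.1) before and (12.8, 3.1) after, so it travelled √(0.4² + 1.0²) ≈ 1.1 units.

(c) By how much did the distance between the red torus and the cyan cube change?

-1.5

The distance was about 10.5 in the first image and 9.0 in the second, so they moved 1.5 units closer together.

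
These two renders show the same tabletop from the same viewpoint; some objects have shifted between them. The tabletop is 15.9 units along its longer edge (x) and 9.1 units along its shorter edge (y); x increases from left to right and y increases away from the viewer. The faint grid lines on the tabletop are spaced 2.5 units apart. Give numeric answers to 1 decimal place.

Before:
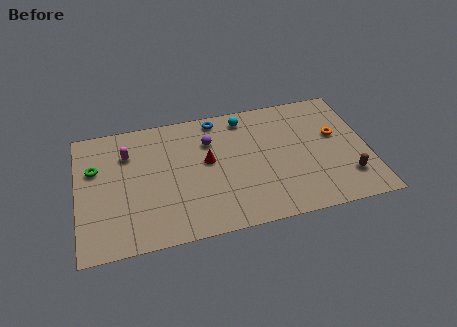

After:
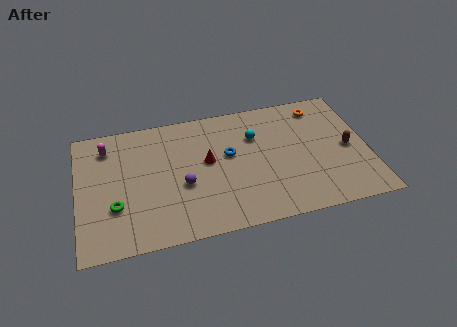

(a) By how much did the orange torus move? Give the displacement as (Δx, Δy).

(-0.7, 2.3)

The orange torus was at about (14.2, 5.4) and moved to about (13.5, 7.7).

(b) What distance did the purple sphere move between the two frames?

3.2

The purple sphere moved from about (7.3, 6.5) to (5.7, 3.7), a distance of √(1.6² + 2.8²) ≈ 3.2.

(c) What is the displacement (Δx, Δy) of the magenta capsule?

(-1.1, 0.7)

The magenta capsule was at about (2.8, 6.6) and moved to about (1.7, 7.3).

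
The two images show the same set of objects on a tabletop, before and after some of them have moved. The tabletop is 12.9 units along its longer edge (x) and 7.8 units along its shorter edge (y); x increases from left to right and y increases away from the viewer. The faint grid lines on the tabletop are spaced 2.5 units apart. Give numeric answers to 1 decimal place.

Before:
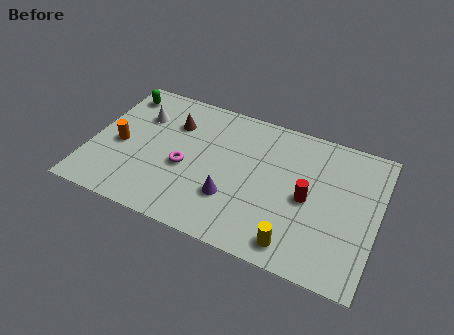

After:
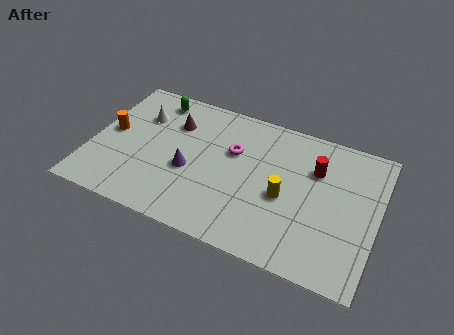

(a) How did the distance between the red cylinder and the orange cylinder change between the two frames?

+0.8

Before: roughly 8.5 units apart; after: 9.3. That's 0.8 units further apart.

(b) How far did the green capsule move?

1.6

From (0.9, 6.5) to (2.5, 6.7), the green capsule covered √(1.6² + 0.2²) ≈ 1.6 units.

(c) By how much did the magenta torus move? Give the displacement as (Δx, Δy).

(2.0, 1.7)

The magenta torus was at about (4.3, 3.3) and moved to about (6.3, 5.0).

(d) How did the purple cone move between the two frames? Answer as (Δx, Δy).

(-2.0, 0.8)

From the two frames, the purple cone sits at roughly (6.5, 2.4) before and (4.5, 3.2) after.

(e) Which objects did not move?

the brown cone and the white cone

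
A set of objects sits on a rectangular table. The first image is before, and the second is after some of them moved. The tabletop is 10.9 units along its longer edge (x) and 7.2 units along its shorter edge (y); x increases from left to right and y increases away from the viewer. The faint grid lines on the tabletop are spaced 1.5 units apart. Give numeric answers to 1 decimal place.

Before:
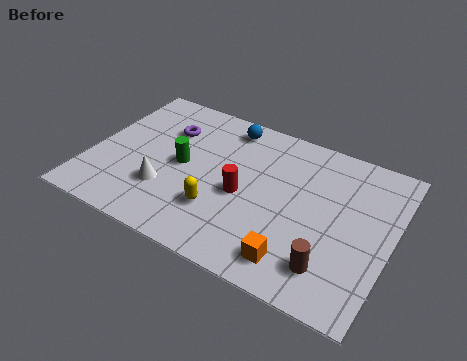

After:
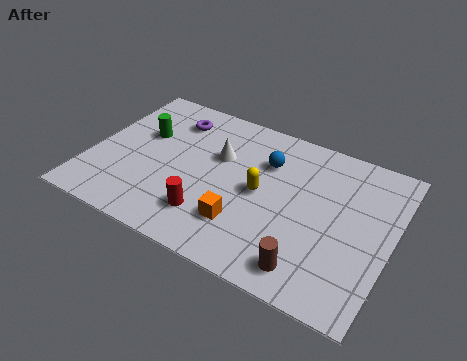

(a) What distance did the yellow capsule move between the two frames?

2.0

From (4.9, 2.1) to (6.2, 3.6), the yellow capsule covered √(1.3² + 1.5²) ≈ 2.0 units.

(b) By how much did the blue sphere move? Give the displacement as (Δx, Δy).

(1.6, -1.1)

The blue sphere was at about (4.6, 6.2) and moved to about (6.2, 5.1).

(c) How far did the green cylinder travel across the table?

1.8

The green cylinder was near (3.3, 3.6) before and (1.7, 4.5) after, so it travelled √(1.6² + 0.9²) ≈ 1.8 units.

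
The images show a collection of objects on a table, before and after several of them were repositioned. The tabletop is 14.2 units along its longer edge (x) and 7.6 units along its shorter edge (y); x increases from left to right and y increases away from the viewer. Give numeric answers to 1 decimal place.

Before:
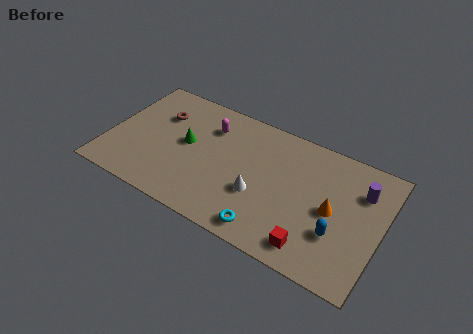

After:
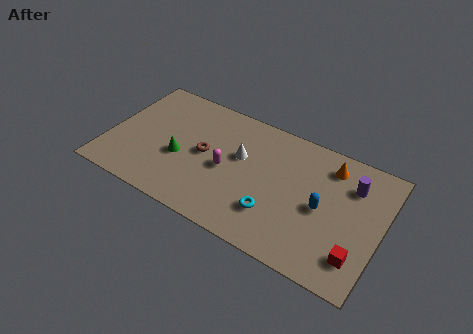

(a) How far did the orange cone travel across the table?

2.5

The orange cone was near (11.7, 3.7) before and (11.3, 6.2) after, so it travelled √(0.4² + 2.5²) ≈ 2.5 units.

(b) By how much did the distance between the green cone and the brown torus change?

-0.6

They were about 2.0 units apart before and 1.4 after — 0.6 units closer together.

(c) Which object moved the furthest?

the brown torus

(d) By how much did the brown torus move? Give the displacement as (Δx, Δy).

(2.6, -1.4)

The brown torus was at about (2.4, 5.3) and moved to about (5.0, 3.9).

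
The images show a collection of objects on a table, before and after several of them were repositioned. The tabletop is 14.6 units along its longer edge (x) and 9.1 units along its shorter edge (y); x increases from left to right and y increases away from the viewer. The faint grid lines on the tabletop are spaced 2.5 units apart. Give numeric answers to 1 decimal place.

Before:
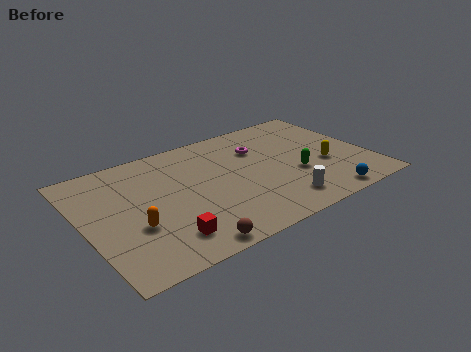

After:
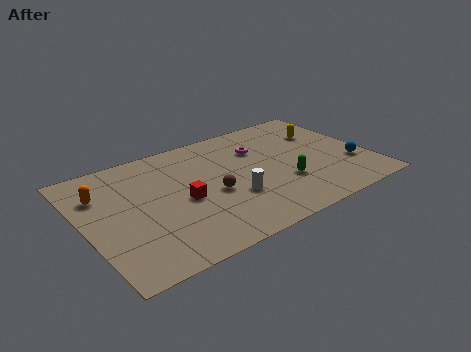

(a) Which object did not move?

the magenta torus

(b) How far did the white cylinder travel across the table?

2.7

The white cylinder was near (9.5, 1.6) before and (7.3, 3.1) after, so it travelled √(2.2² + 1.5²) ≈ 2.7 units.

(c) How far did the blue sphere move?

2.8

The blue sphere was near (11.7, 0.9) before and (13.6, 2.9) after, so it travelled √(1.9² + 2.0²) ≈ 2.8 units.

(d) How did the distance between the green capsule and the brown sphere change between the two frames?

-3.0

The distance was about 6.7 in the first image and 3.7 in the second, so they moved 3.0 units closer together.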